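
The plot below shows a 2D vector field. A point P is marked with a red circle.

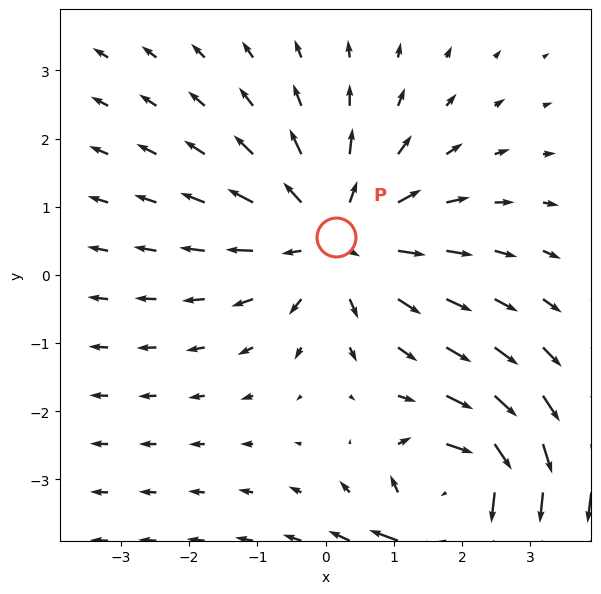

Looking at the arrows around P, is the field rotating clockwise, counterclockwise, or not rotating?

not rotating

Near P at (0.2, 0.6) the arrows show no circulation. The curl there is ≈0.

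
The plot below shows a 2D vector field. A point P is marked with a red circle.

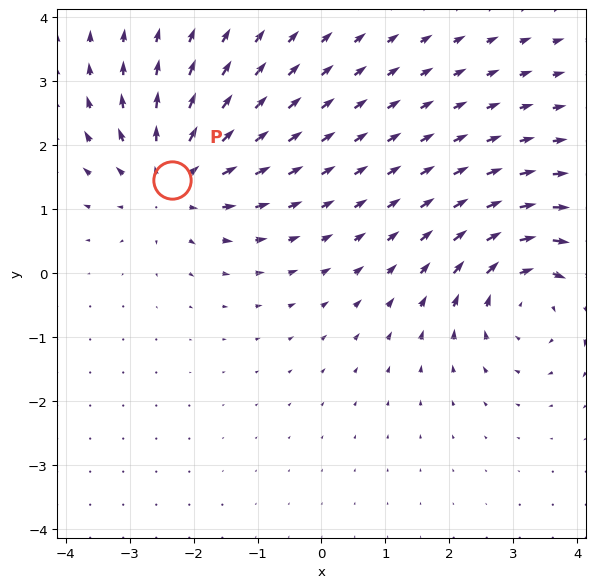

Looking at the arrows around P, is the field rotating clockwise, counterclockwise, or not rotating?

not rotating

Near P at (-2.3, 1.5) the arrows show no circulation. The curl there is ≈0.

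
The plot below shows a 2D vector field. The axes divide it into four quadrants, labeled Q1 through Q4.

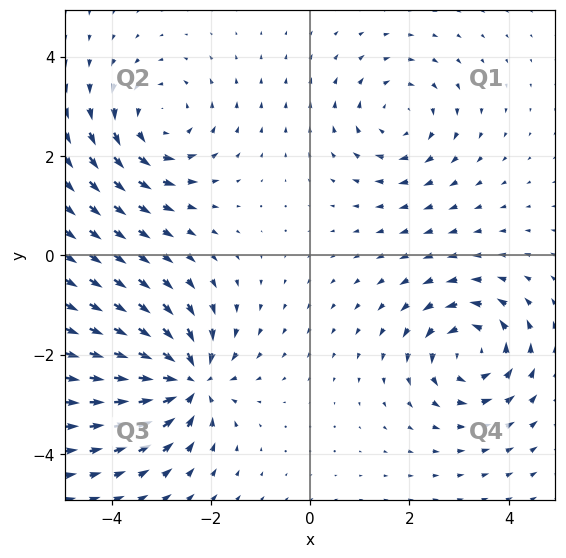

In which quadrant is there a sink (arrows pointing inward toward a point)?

Q3

The sink sits at approximately (-2.5, -2.5), which lies in quadrant Q3. The divergence there is about -7, negative as expected for a sink.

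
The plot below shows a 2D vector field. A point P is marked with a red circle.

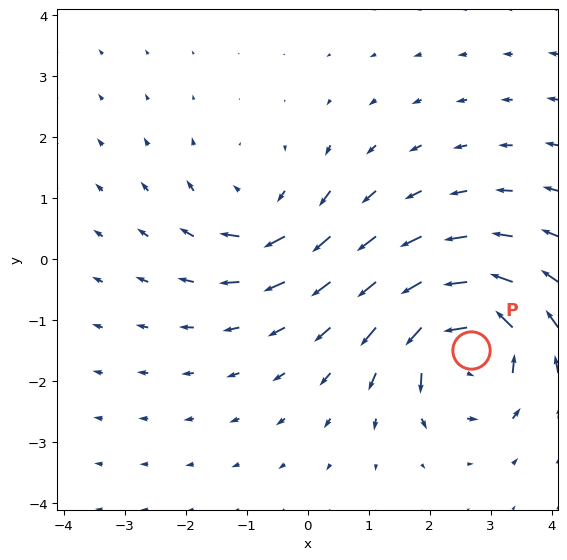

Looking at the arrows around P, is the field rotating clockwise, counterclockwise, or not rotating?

Near P at (2.7, -1.5) the arrows circulate counterclockwise. The curl (z-component) there is about +7; positive curl means counterclockwise rotation.

counterclockwise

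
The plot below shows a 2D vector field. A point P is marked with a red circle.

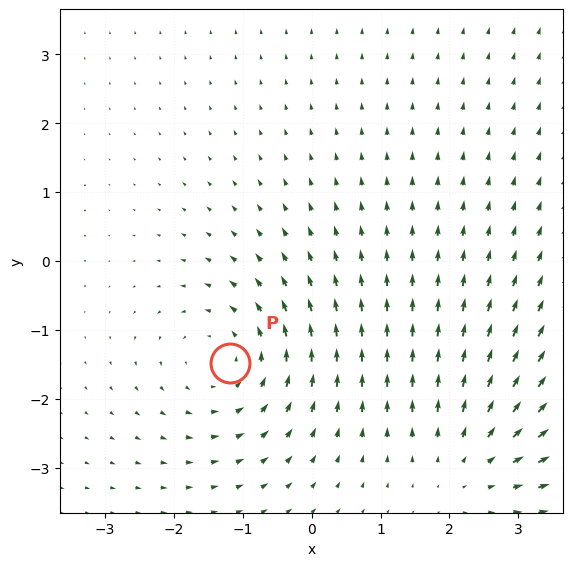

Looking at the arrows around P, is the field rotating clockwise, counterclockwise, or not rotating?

counterclockwise

Near P at (-1.2, -1.5) the arrows circulate counterclockwise. The curl (z-component) there is about +3; positive curl means counterclockwise rotation.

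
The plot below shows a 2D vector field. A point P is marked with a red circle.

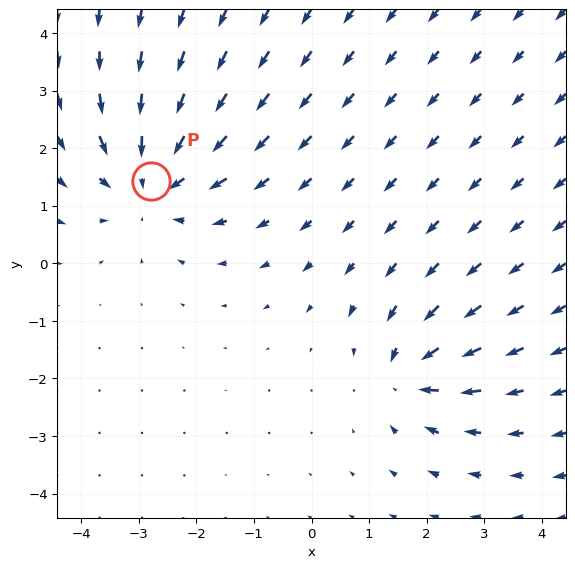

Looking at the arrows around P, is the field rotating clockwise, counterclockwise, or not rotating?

not rotating

Near P at (-2.8, 1.4) the arrows show no circulation. The curl there is ≈0.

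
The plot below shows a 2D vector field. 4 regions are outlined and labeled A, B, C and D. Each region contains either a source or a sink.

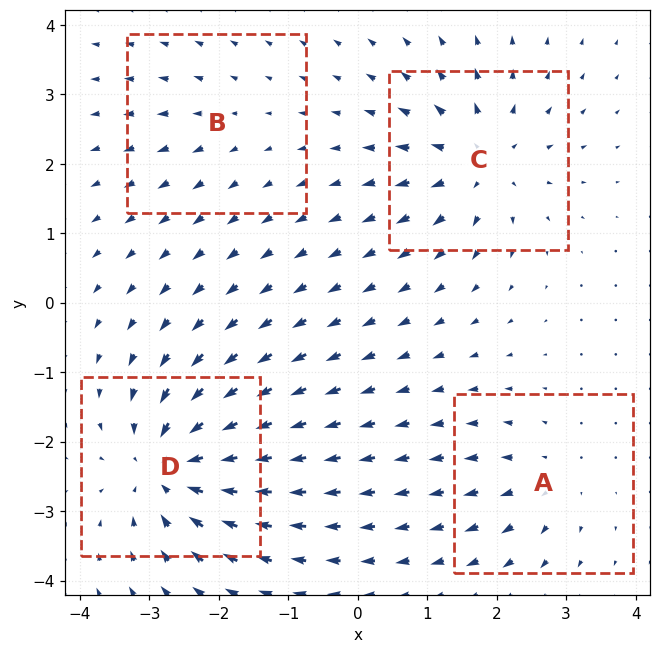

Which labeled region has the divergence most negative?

Divergence at each region's feature centre — A: about +4, B: about +2, C: about +6, D: about -8. Region D is most negative.

D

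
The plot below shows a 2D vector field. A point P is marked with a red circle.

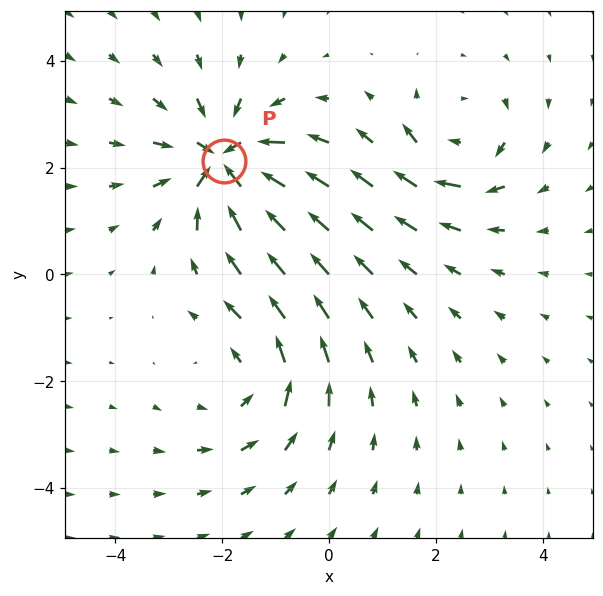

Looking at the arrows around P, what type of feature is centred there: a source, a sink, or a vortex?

sink

At P (-2.0, 2.1) the arrows converge inward. Divergence about -5, curl ≈0 — negative divergence with near-zero curl is a sink.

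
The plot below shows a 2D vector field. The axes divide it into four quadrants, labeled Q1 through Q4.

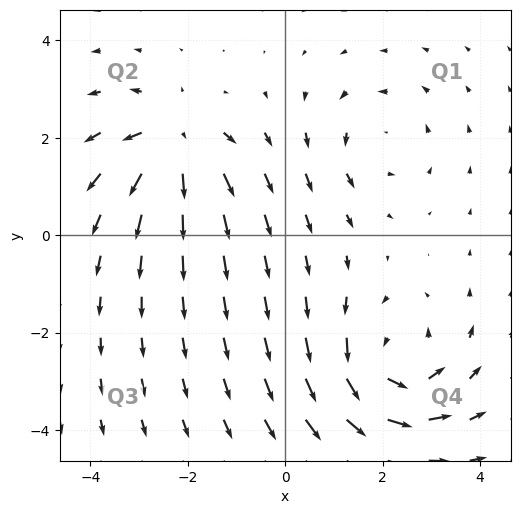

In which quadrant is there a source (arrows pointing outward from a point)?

Q2

The source sits at approximately (-2.3, 1.9), which lies in quadrant Q2. The divergence there is about +5, positive as expected for a source.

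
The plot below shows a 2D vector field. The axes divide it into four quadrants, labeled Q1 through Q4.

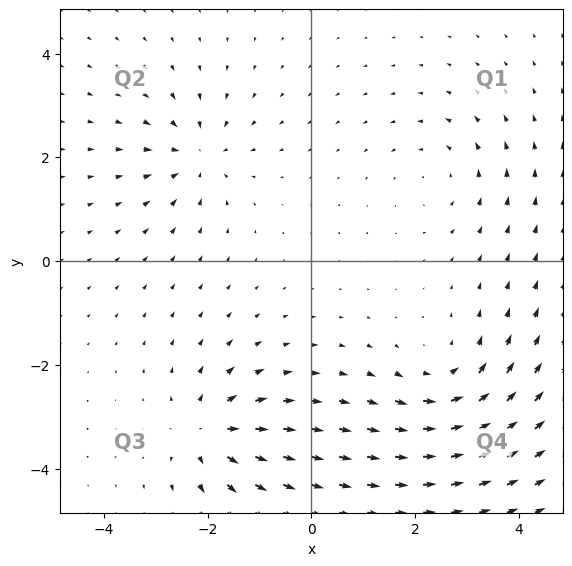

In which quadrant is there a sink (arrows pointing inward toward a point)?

Q2

The sink sits at approximately (-2.2, 2.0), which lies in quadrant Q2. The divergence there is about -5, negative as expected for a sink.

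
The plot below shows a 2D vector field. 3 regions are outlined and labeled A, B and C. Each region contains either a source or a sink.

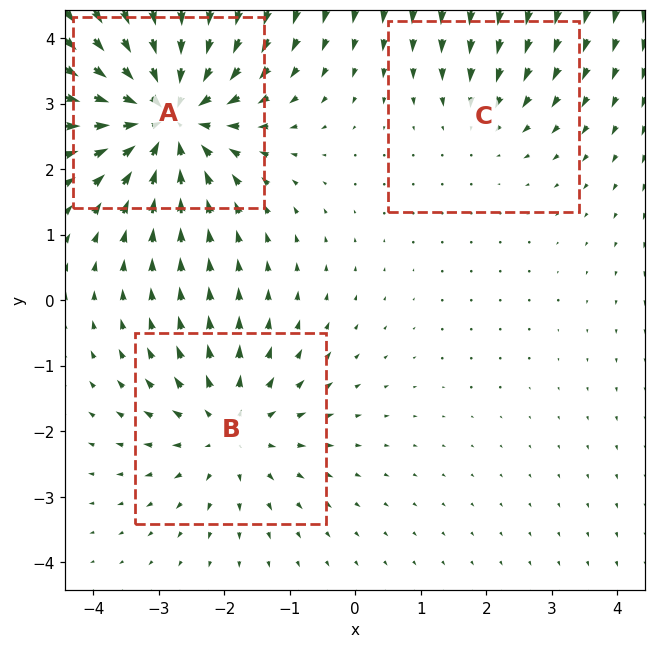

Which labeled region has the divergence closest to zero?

C

Divergence at each region's feature centre — A: about -5, B: about +3, C: about -2. Region C is closest to zero.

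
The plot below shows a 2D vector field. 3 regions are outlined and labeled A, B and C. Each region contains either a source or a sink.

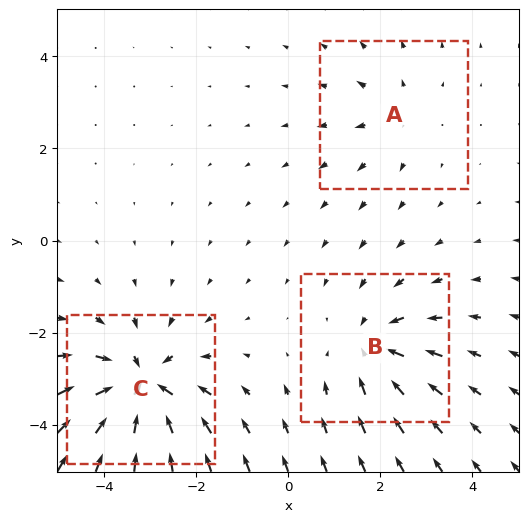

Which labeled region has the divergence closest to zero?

Divergence at each region's feature centre — A: about +2, B: about -3, C: about -5. Region A is closest to zero.

A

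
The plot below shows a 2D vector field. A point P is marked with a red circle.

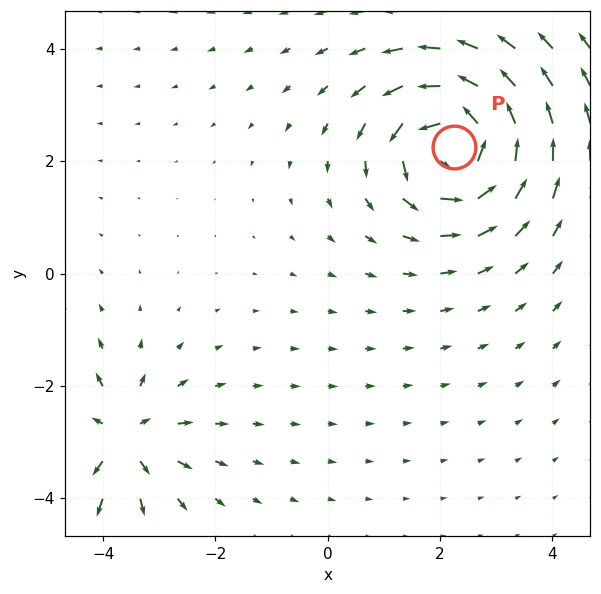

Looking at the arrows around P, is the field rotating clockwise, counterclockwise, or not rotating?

counterclockwise

Near P at (2.2, 2.3) the arrows circulate counterclockwise. The curl (z-component) there is about +6; positive curl means counterclockwise rotation.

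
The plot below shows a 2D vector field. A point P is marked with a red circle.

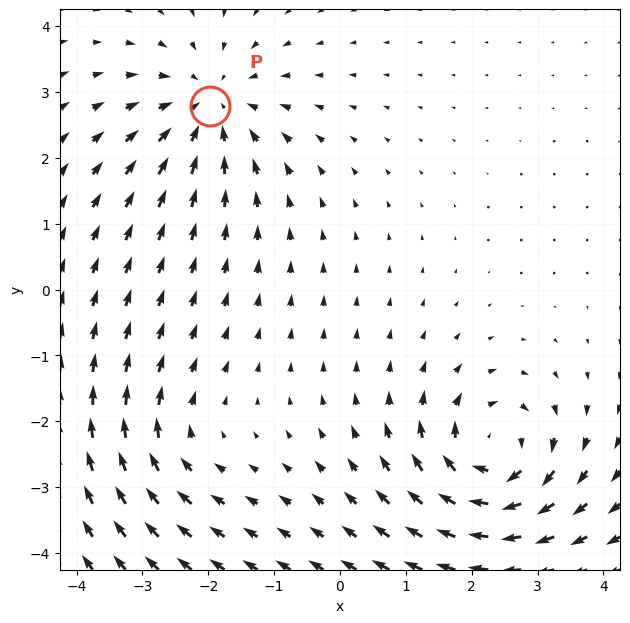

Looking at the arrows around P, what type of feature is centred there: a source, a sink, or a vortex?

sink

At P (-2.0, 2.8) the arrows converge inward. Divergence about -4, curl ≈0 — negative divergence with near-zero curl is a sink.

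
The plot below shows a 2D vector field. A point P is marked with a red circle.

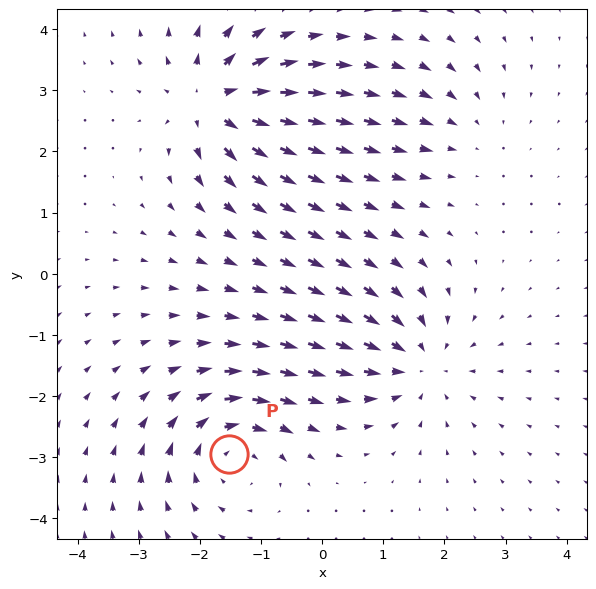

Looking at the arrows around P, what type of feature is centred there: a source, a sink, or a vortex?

At P (-1.5, -2.9) the arrows circulate clockwise. Divergence ≈0, curl about -5 — near-zero divergence with nonzero curl is a vortex.

vortex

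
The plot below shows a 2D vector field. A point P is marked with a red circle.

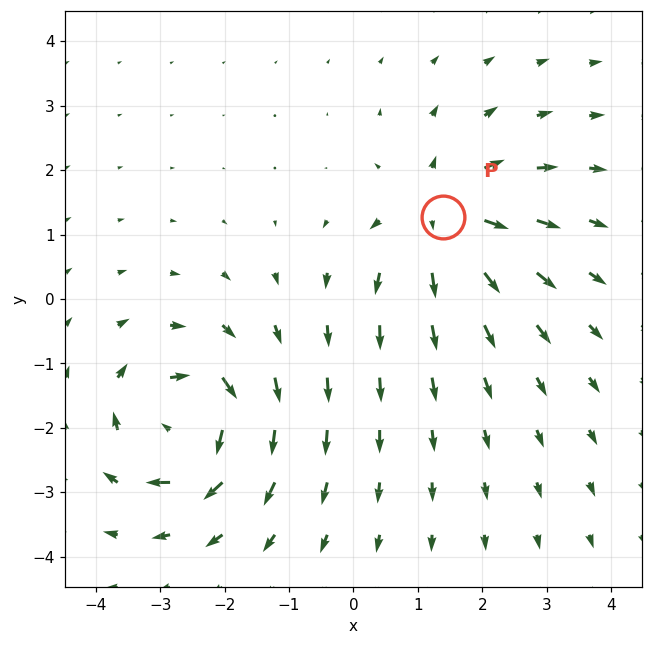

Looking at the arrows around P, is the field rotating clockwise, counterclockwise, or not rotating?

not rotating

Near P at (1.4, 1.3) the arrows show no circulation. The curl there is ≈0.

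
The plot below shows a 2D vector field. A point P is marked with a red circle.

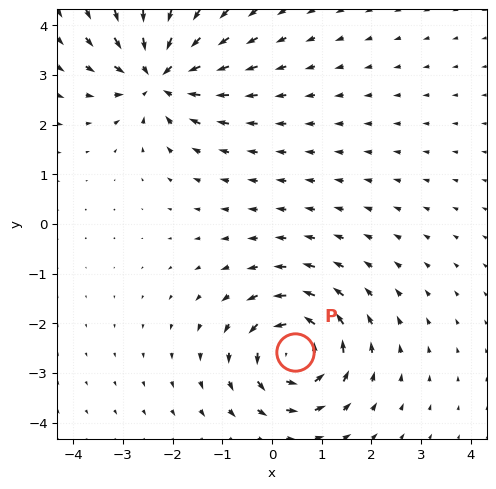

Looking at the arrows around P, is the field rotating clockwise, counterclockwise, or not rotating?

counterclockwise

Near P at (0.5, -2.6) the arrows circulate counterclockwise. The curl (z-component) there is about +6; positive curl means counterclockwise rotation.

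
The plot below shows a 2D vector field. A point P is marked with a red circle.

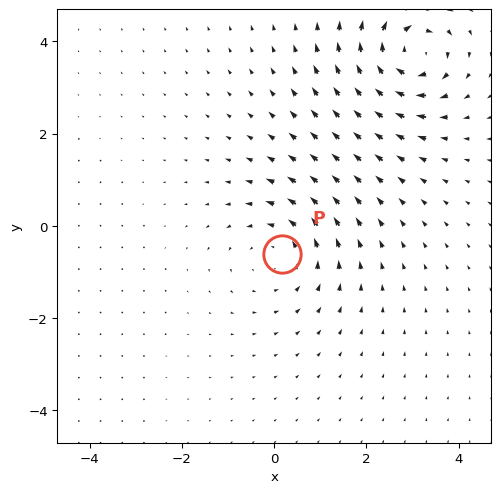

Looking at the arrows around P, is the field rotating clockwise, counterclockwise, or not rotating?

Near P at (0.2, -0.6) the arrows circulate counterclockwise. The curl (z-component) there is about +3; positive curl means counterclockwise rotation.

counterclockwise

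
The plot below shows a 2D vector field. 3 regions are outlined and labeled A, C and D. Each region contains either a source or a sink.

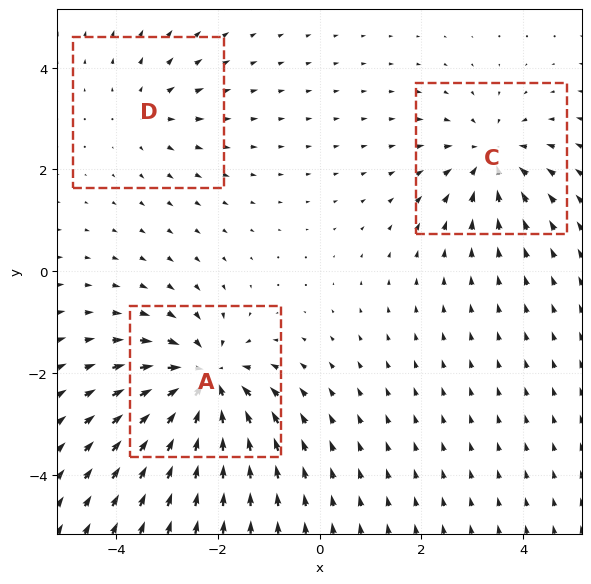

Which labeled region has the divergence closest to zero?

D

Divergence at each region's feature centre — A: about -5, C: about -4, D: about +2. Region D is closest to zero.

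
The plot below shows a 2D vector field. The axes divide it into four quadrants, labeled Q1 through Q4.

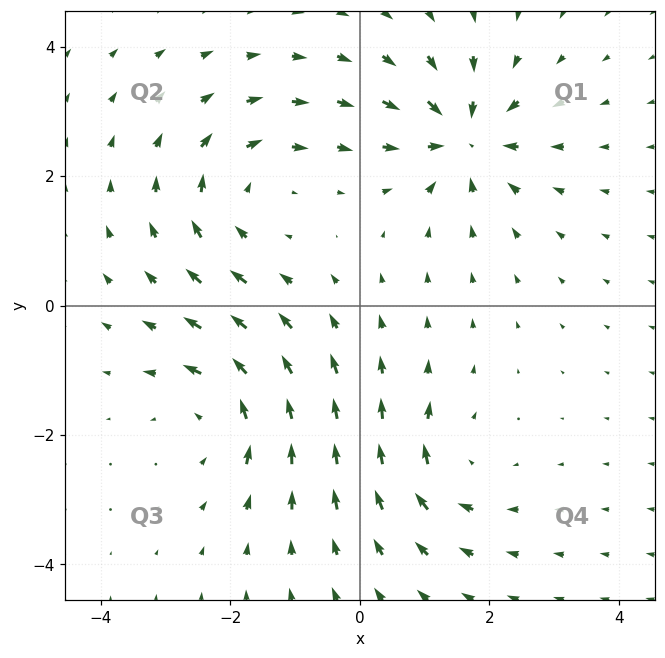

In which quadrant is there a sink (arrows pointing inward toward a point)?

Q1

The sink sits at approximately (1.6, 2.6), which lies in quadrant Q1. The divergence there is about -7, negative as expected for a sink.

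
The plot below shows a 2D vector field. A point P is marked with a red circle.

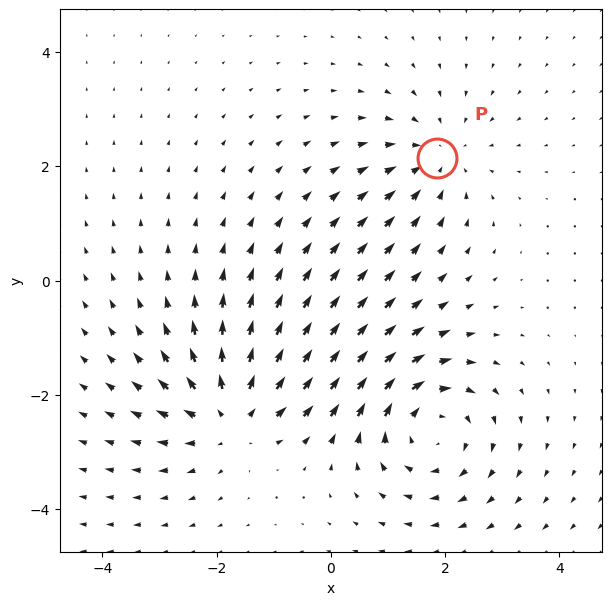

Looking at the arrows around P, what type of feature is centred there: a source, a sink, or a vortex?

sink

At P (1.9, 2.1) the arrows converge inward. Divergence about -3, curl ≈0 — negative divergence with near-zero curl is a sink.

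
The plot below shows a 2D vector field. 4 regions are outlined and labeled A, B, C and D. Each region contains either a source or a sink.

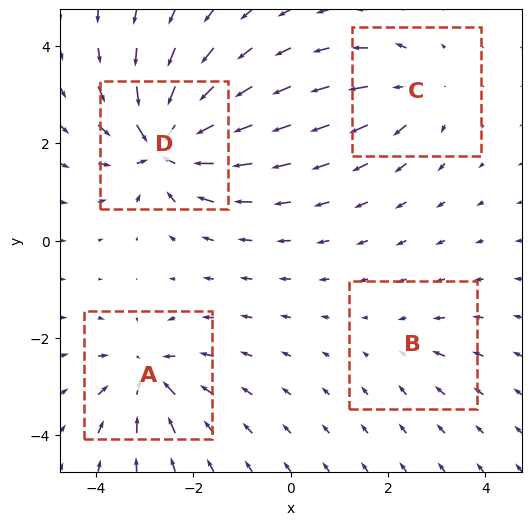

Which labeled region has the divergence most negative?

Divergence at each region's feature centre — A: about -6, B: about -2, C: about +4, D: about -9. Region D is most negative.

D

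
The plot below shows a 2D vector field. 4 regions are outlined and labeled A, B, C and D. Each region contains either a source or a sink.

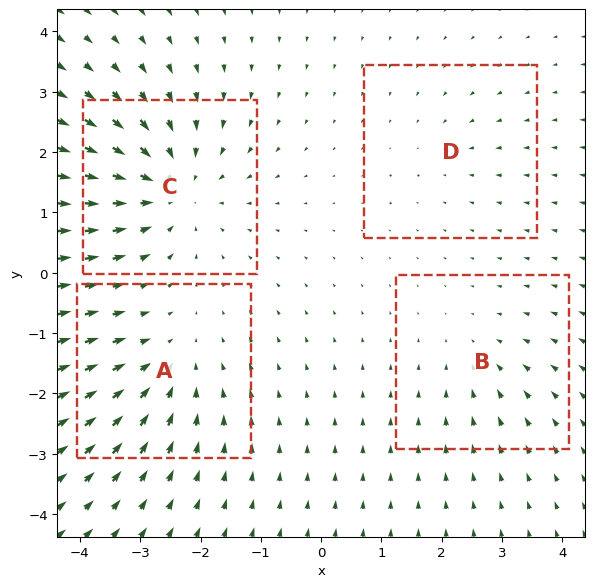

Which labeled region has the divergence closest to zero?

Divergence at each region's feature centre — A: about -4, B: about -3, C: about -6, D: about -2. Region D is closest to zero.

D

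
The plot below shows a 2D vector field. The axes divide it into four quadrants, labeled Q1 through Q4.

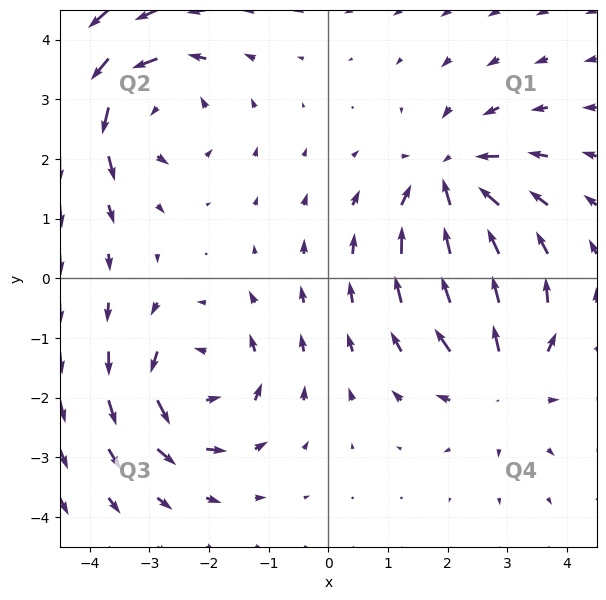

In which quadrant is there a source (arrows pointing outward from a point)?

Q4

The source sits at approximately (2.9, -1.7), which lies in quadrant Q4. The divergence there is about +3, positive as expected for a source.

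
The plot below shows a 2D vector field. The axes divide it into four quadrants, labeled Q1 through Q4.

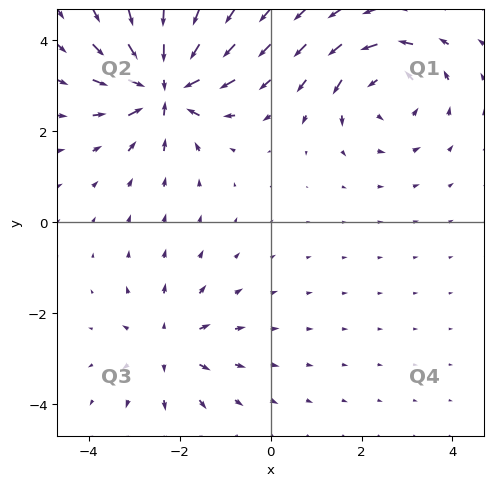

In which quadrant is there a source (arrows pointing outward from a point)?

Q3

The source sits at approximately (-2.2, -2.7), which lies in quadrant Q3. The divergence there is about +3, positive as expected for a source.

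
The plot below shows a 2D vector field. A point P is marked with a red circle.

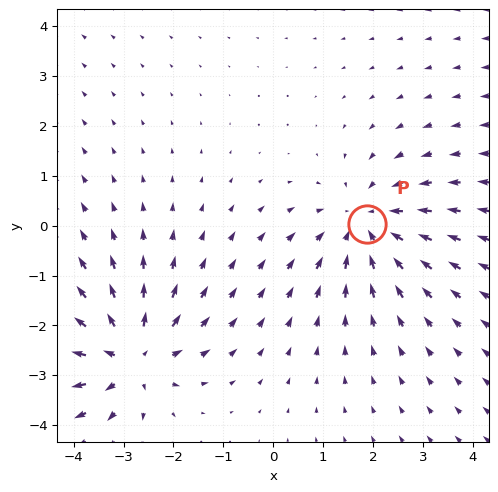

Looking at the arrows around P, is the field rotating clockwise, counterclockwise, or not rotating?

Near P at (1.9, 0.0) the arrows show no circulation. The curl there is ≈0.

not rotating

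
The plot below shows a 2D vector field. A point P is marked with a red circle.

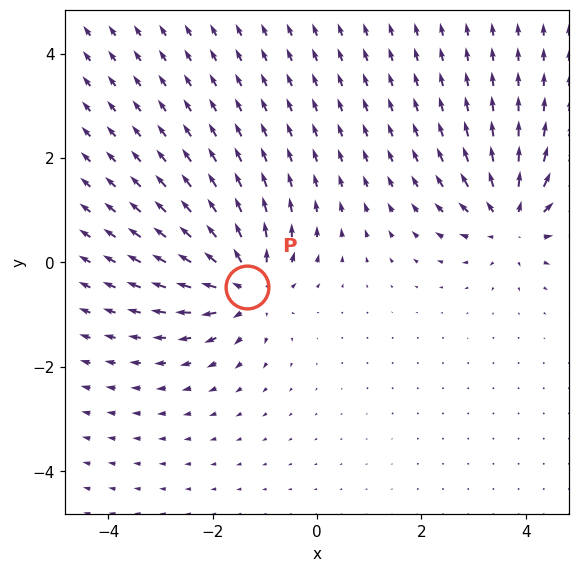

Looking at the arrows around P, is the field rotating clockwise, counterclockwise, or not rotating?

Near P at (-1.3, -0.5) the arrows show no circulation. The curl there is ≈0.

not rotating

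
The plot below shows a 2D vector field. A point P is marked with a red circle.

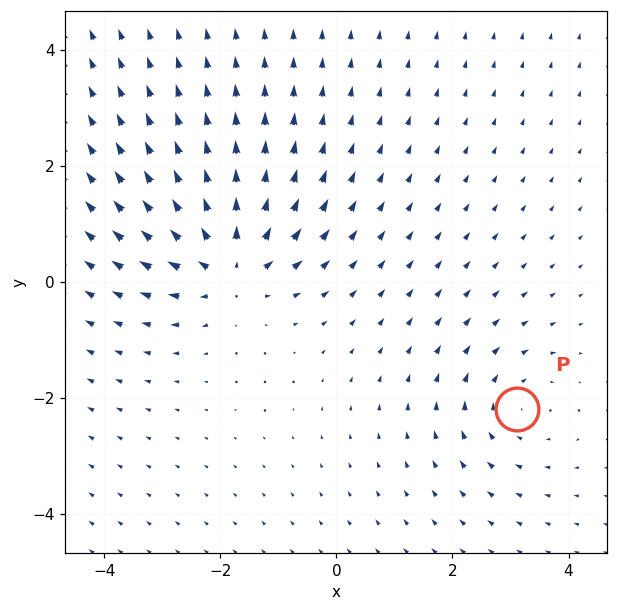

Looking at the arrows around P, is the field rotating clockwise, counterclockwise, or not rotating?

clockwise

Near P at (3.1, -2.2) the arrows circulate clockwise. The curl (z-component) there is about -3; negative curl means clockwise rotation.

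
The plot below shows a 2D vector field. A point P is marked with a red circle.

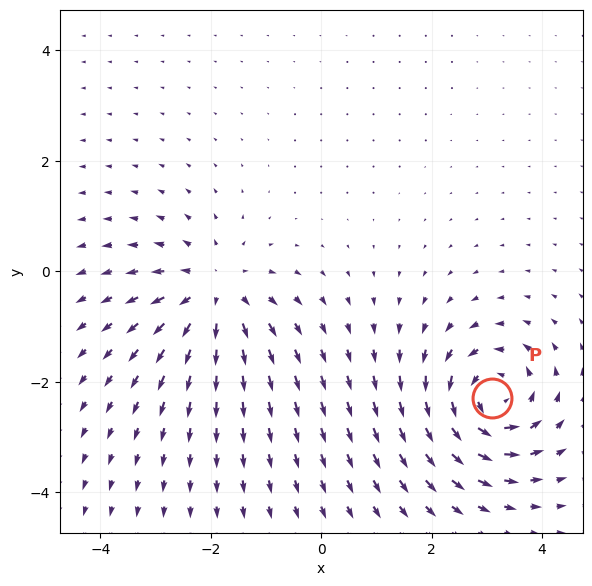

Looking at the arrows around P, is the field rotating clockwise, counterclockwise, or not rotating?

Near P at (3.1, -2.3) the arrows circulate counterclockwise. The curl (z-component) there is about +6; positive curl means counterclockwise rotation.

counterclockwise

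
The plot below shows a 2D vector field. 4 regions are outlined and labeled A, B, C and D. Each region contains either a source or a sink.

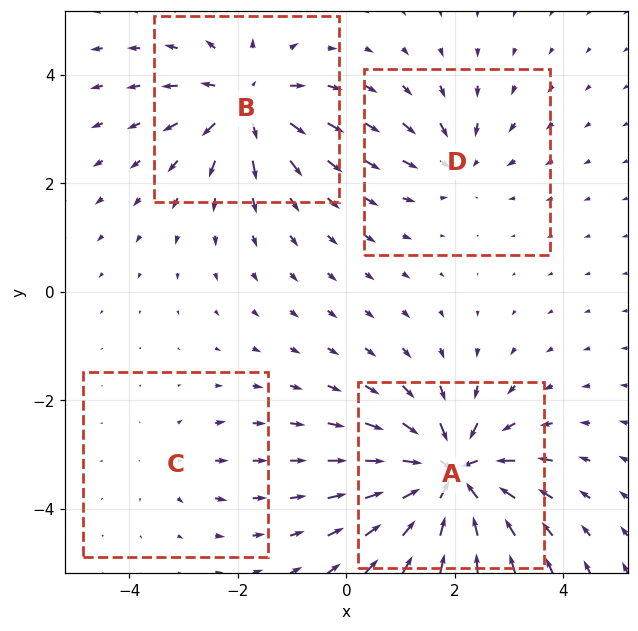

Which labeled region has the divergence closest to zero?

Divergence at each region's feature centre — A: about -9, B: about +6, C: about +2, D: about -4. Region C is closest to zero.

C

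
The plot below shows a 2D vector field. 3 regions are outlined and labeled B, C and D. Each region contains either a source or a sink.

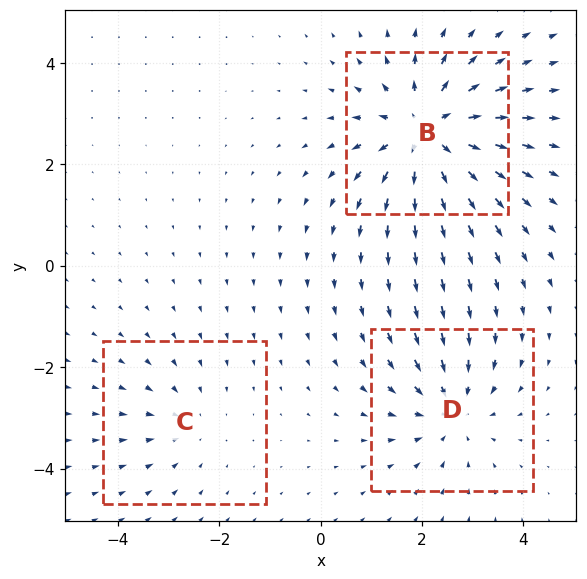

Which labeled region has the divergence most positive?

B

Divergence at each region's feature centre — B: about +5, C: about -2, D: about -3. Region B is most positive.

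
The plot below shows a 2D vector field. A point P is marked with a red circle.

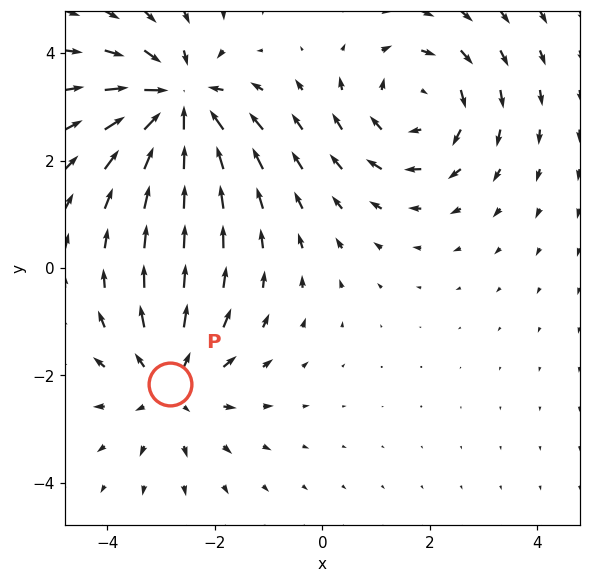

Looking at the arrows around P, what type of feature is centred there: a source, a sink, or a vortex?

source

At P (-2.8, -2.2) the arrows spread outward. Divergence about +3, curl ≈0 — positive divergence with near-zero curl is a source.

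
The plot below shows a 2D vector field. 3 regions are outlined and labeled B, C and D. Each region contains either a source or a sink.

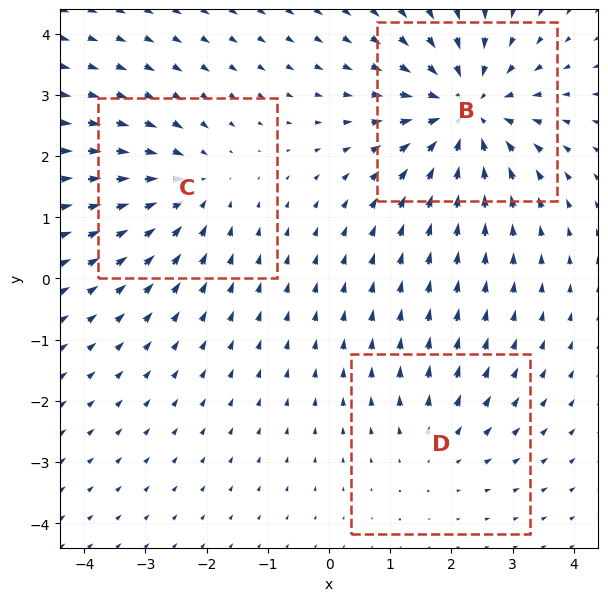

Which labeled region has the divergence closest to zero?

Divergence at each region's feature centre — B: about -5, C: about -3, D: about +2. Region D is closest to zero.

D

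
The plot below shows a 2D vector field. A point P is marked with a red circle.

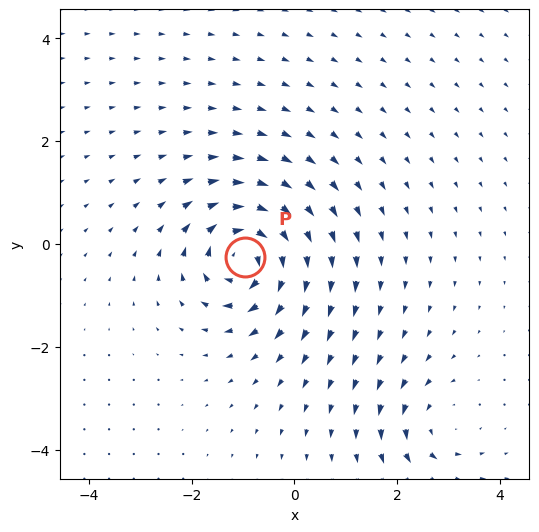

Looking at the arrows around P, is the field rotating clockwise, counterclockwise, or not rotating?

clockwise

Near P at (-1.0, -0.2) the arrows circulate clockwise. The curl (z-component) there is about -7; negative curl means clockwise rotation.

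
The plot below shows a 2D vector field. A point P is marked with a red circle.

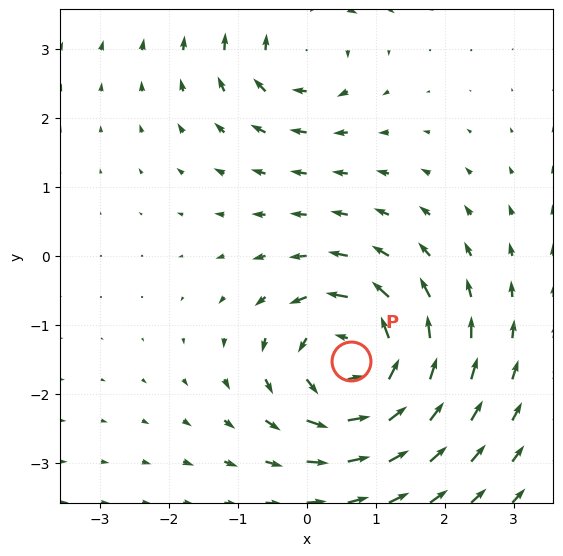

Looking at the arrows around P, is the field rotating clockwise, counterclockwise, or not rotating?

Near P at (0.6, -1.5) the arrows circulate counterclockwise. The curl (z-component) there is about +6; positive curl means counterclockwise rotation.

counterclockwise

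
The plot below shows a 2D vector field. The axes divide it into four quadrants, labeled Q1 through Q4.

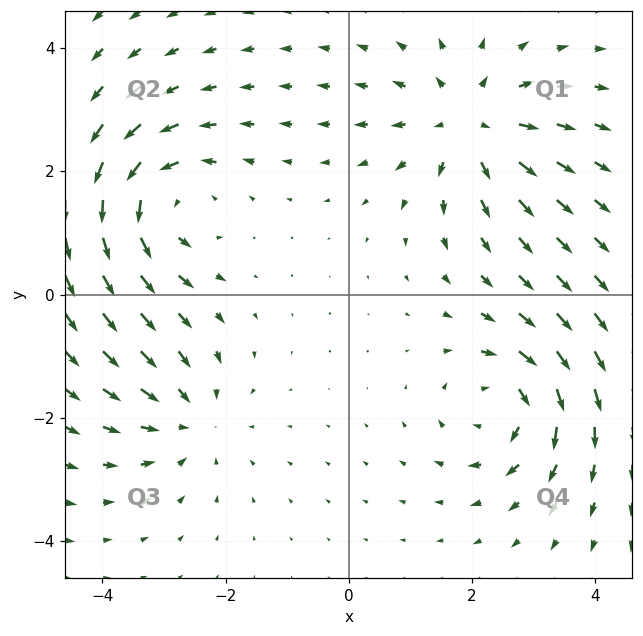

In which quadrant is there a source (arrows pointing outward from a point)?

Q1

The source sits at approximately (2.0, 2.8), which lies in quadrant Q1. The divergence there is about +5, positive as expected for a source.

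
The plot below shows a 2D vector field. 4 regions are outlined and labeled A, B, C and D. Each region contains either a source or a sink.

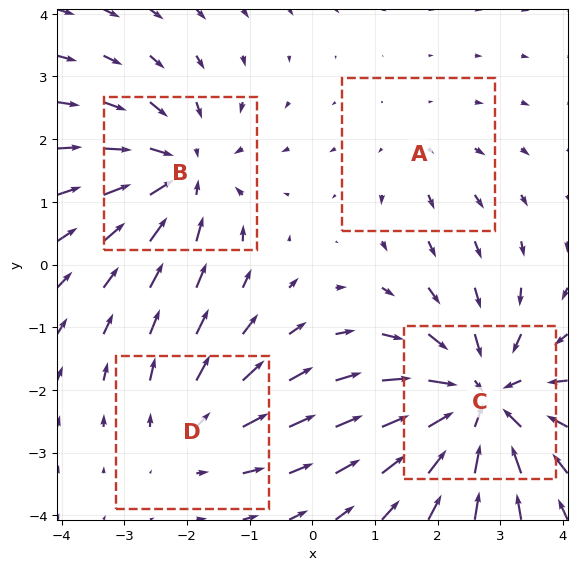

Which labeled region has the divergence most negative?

C

Divergence at each region's feature centre — A: about +2, B: about -4, C: about -6, D: about +3. Region C is most negative.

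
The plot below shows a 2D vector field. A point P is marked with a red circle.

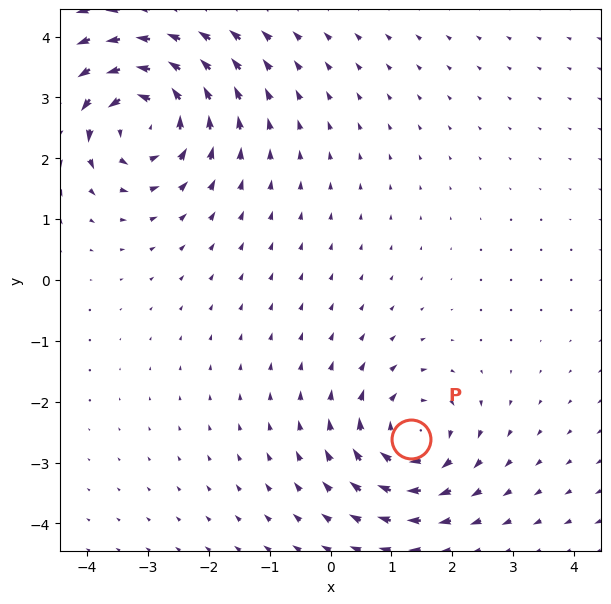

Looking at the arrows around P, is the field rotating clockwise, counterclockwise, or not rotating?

clockwise

Near P at (1.3, -2.6) the arrows circulate clockwise. The curl (z-component) there is about -5; negative curl means clockwise rotation.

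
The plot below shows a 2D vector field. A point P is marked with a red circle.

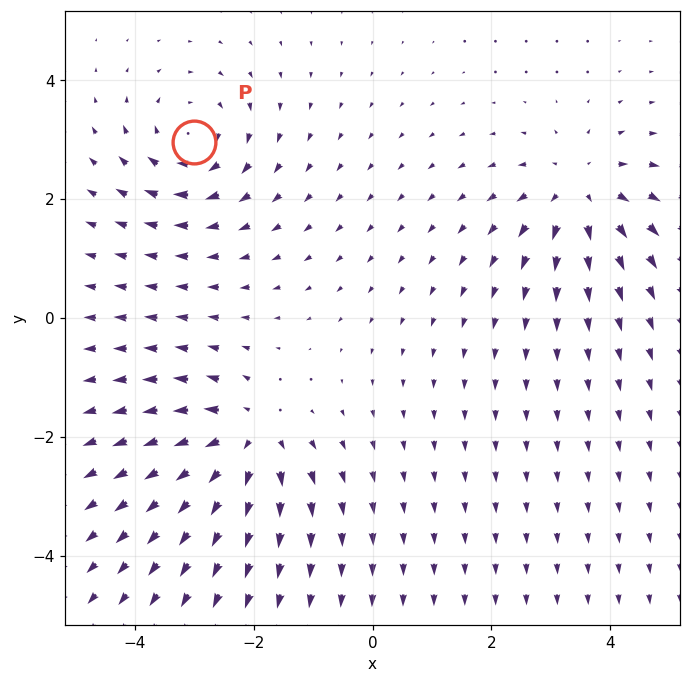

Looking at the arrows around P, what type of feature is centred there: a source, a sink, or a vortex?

At P (-3.0, 3.0) the arrows circulate clockwise. Divergence ≈0, curl about -4 — near-zero divergence with nonzero curl is a vortex.

vortex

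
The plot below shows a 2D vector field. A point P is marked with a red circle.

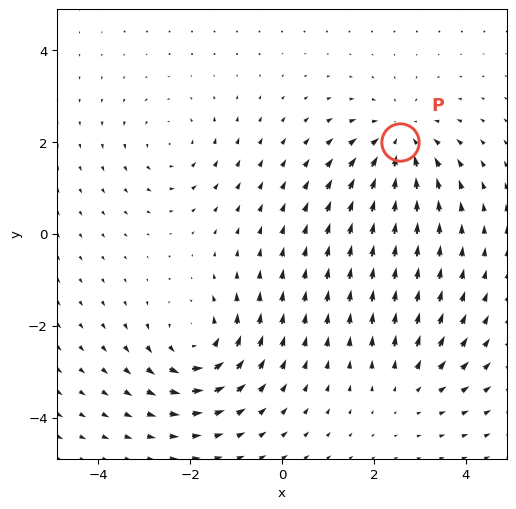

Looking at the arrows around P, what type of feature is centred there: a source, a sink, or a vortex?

sink

At P (2.6, 2.0) the arrows converge inward. Divergence about -5, curl ≈0 — negative divergence with near-zero curl is a sink.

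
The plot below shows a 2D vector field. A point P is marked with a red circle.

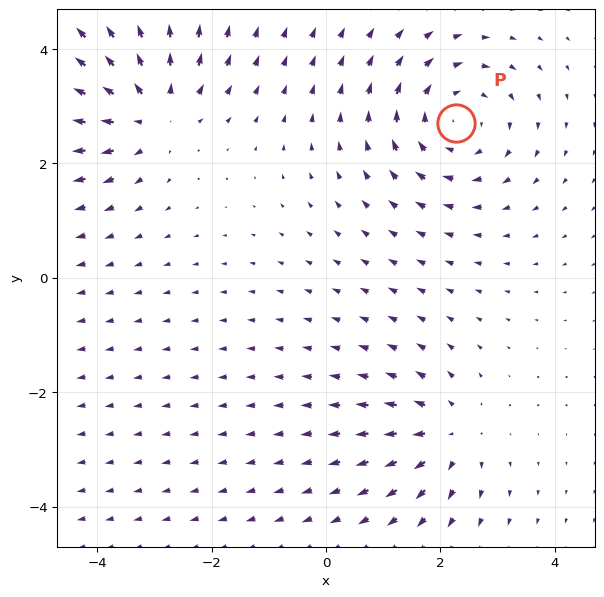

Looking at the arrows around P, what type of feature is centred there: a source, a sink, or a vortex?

At P (2.3, 2.7) the arrows circulate clockwise. Divergence ≈0, curl about -4 — near-zero divergence with nonzero curl is a vortex.

vortex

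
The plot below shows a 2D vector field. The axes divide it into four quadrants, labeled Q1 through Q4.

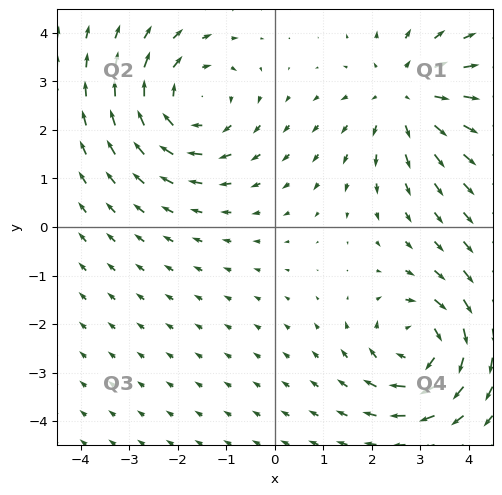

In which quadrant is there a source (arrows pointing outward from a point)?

The source sits at approximately (2.7, 2.7), which lies in quadrant Q1. The divergence there is about +4, positive as expected for a source.

Q1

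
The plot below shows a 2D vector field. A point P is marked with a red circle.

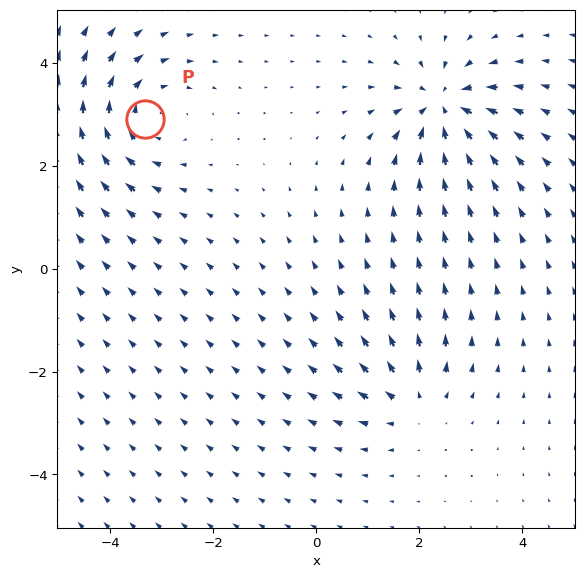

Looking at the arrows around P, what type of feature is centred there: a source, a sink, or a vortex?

vortex

At P (-3.3, 2.9) the arrows circulate clockwise. Divergence ≈0, curl about -4 — near-zero divergence with nonzero curl is a vortex.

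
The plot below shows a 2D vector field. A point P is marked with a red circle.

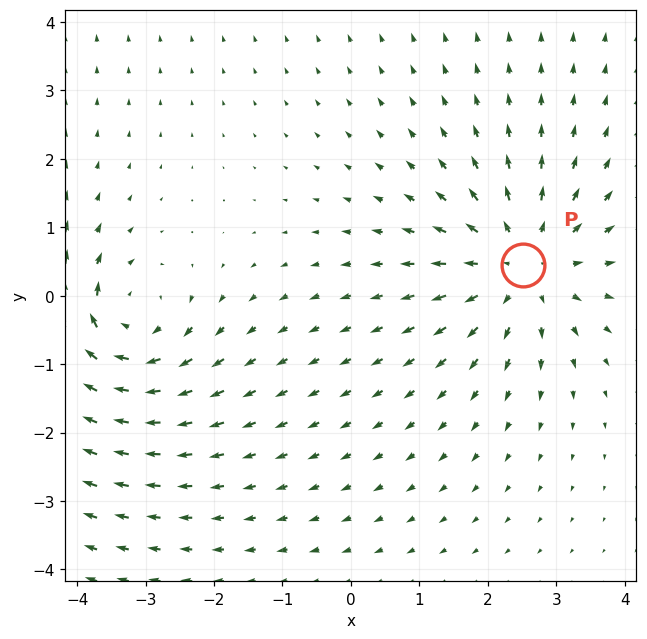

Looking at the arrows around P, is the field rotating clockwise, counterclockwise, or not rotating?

not rotating

Near P at (2.5, 0.4) the arrows show no circulation. The curl there is ≈0.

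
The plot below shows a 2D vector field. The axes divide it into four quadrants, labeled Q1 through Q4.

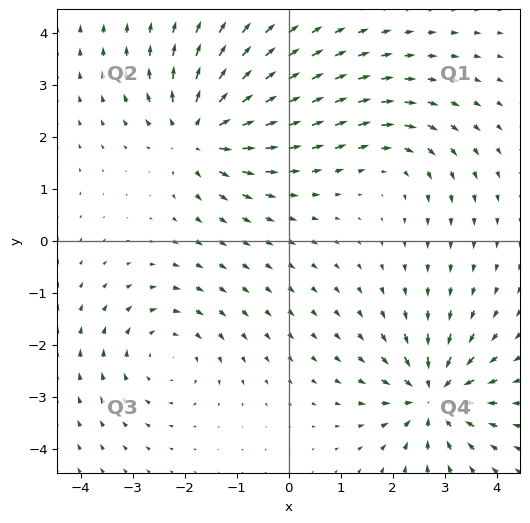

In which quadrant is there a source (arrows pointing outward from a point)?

The source sits at approximately (-1.7, 2.1), which lies in quadrant Q2. The divergence there is about +6, positive as expected for a source.

Q2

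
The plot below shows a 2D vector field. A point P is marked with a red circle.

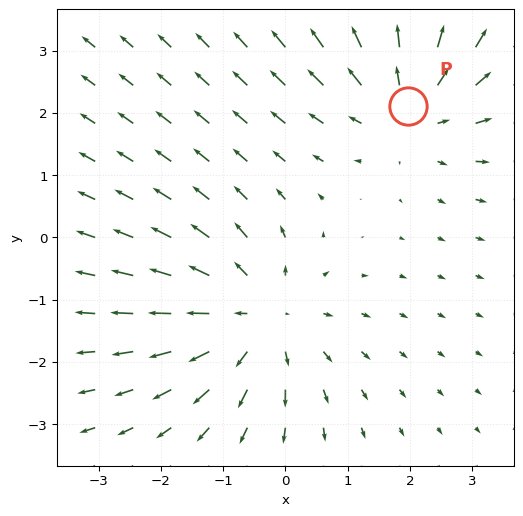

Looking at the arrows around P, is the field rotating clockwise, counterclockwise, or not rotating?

Near P at (2.0, 2.1) the arrows show no circulation. The curl there is ≈0.

not rotating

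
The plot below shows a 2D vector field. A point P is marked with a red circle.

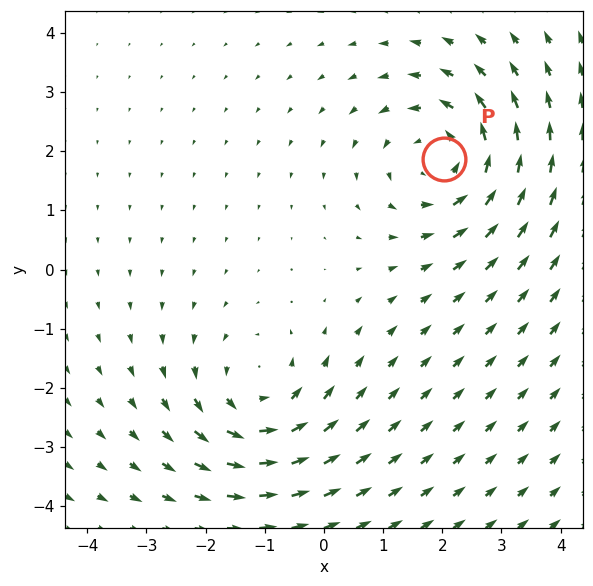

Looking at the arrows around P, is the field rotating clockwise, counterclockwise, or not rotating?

Near P at (2.0, 1.9) the arrows circulate counterclockwise. The curl (z-component) there is about +4; positive curl means counterclockwise rotation.

counterclockwise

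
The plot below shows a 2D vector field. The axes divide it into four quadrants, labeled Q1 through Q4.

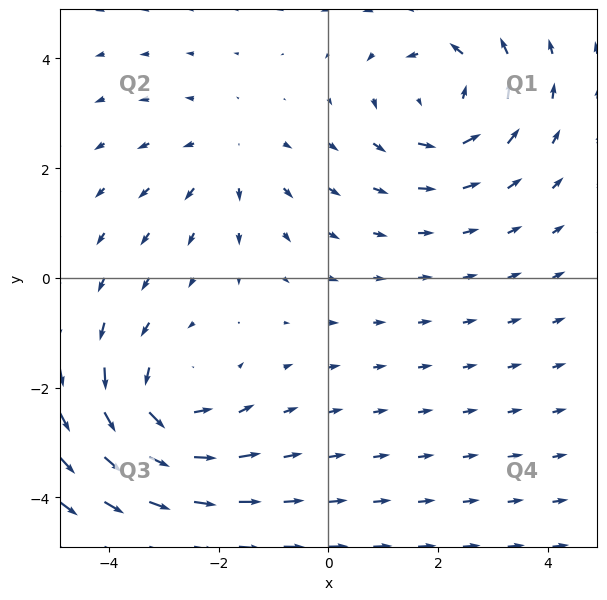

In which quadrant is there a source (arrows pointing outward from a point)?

The source sits at approximately (-1.8, 2.2), which lies in quadrant Q2. The divergence there is about +2, positive as expected for a source.

Q2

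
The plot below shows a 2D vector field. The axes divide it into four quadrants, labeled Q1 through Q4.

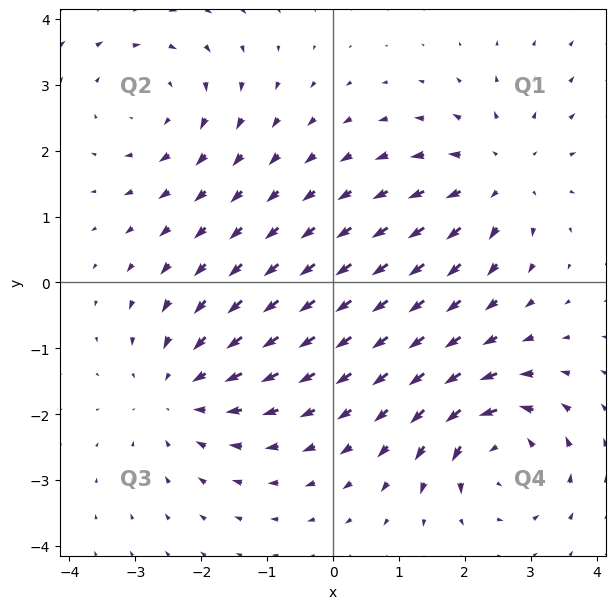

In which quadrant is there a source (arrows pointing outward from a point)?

Q1

The source sits at approximately (2.5, 1.6), which lies in quadrant Q1. The divergence there is about +3, positive as expected for a source.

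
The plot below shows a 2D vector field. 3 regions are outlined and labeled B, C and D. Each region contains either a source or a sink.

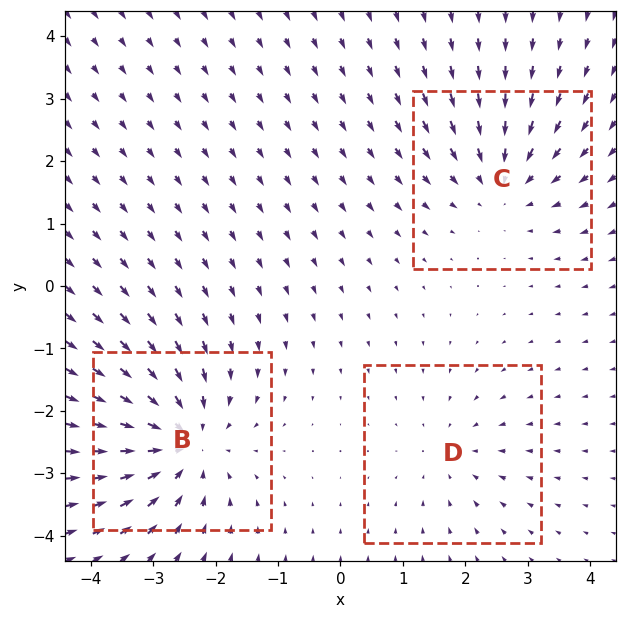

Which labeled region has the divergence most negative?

Divergence at each region's feature centre — B: about -5, C: about -3, D: about -2. Region B is most negative.

B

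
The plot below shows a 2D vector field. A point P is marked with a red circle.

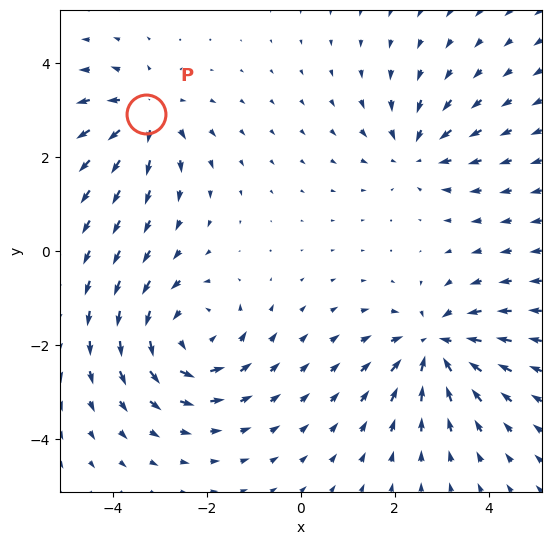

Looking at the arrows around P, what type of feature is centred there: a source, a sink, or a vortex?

source

At P (-3.3, 2.9) the arrows spread outward. Divergence about +4, curl ≈0 — positive divergence with near-zero curl is a source.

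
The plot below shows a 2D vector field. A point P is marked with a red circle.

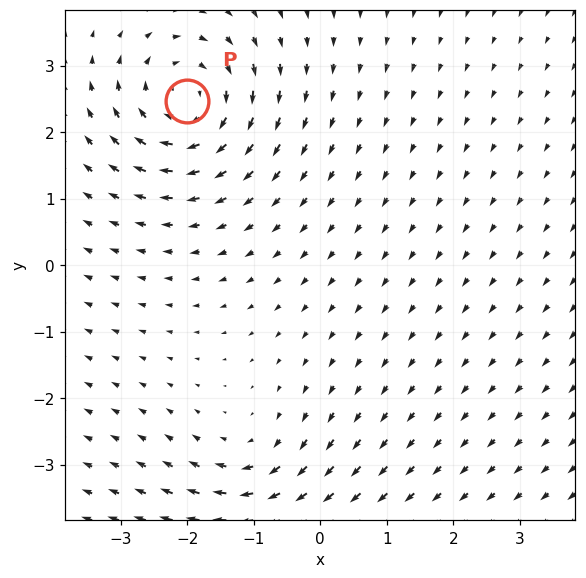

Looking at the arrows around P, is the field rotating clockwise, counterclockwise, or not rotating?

clockwise

Near P at (-2.0, 2.5) the arrows circulate clockwise. The curl (z-component) there is about -6; negative curl means clockwise rotation.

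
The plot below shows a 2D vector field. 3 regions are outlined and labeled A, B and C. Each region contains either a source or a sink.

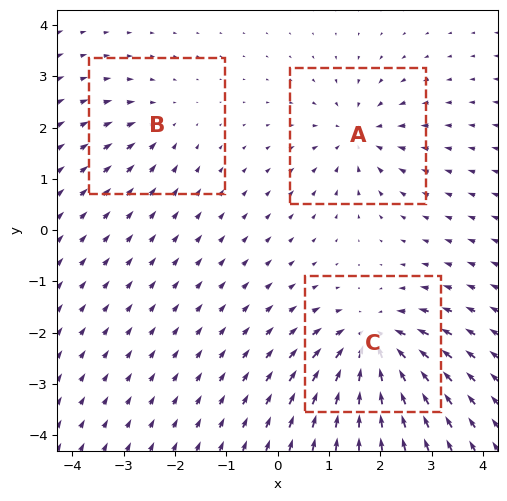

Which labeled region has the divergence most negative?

Divergence at each region's feature centre — A: about -4, B: about -2, C: about -6. Region C is most negative.

C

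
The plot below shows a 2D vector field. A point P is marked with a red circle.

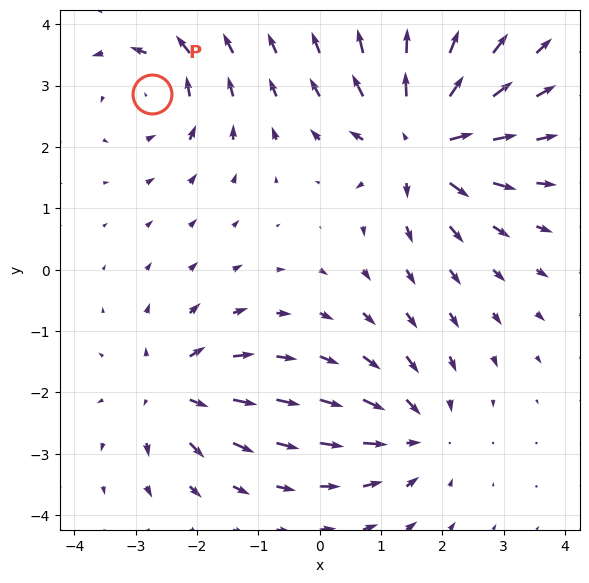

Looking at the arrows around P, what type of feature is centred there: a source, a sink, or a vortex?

At P (-2.7, 2.9) the arrows circulate counterclockwise. Divergence ≈0, curl about +4 — near-zero divergence with nonzero curl is a vortex.

vortex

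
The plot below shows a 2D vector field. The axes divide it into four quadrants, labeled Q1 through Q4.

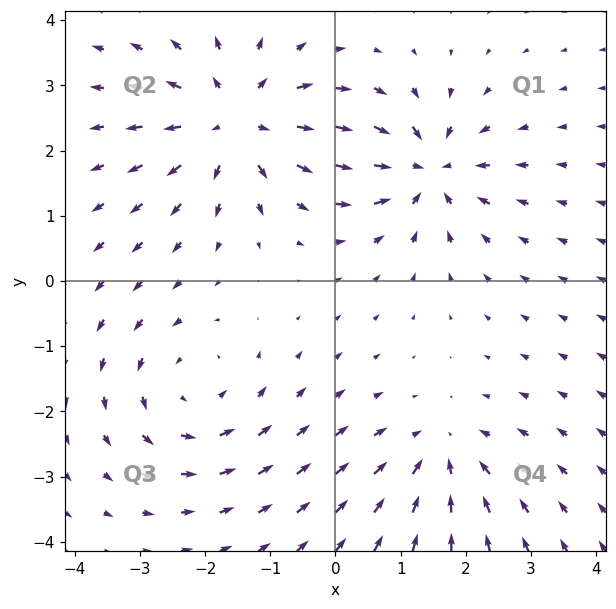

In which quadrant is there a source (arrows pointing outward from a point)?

Q2

The source sits at approximately (-1.5, 2.5), which lies in quadrant Q2. The divergence there is about +5, positive as expected for a source.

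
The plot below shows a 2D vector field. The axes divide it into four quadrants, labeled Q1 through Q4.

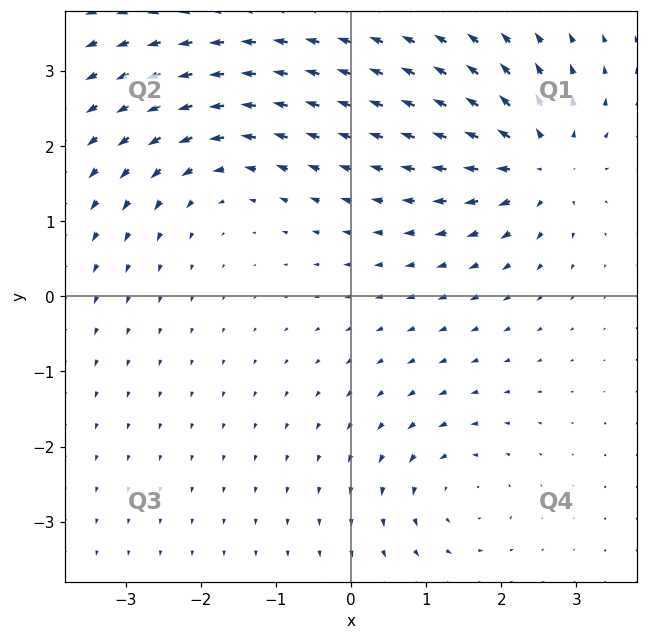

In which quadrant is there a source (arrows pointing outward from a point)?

The source sits at approximately (2.5, 1.8), which lies in quadrant Q1. The divergence there is about +6, positive as expected for a source.

Q1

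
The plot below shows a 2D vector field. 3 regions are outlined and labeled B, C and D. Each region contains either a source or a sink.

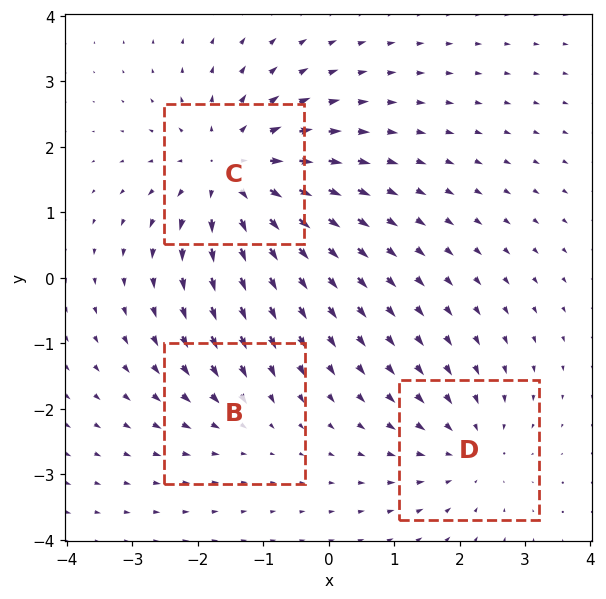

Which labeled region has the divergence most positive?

C

Divergence at each region's feature centre — B: about -2, C: about +4, D: about -3. Region C is most positive.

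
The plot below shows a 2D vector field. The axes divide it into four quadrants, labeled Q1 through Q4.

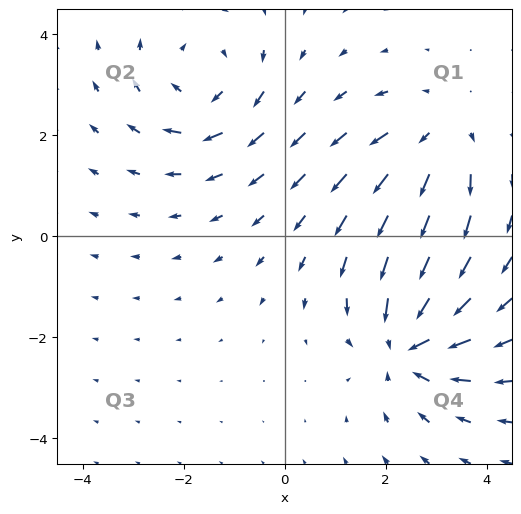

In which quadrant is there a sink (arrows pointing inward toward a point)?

Q4

The sink sits at approximately (2.4, -2.1), which lies in quadrant Q4. The divergence there is about -4, negative as expected for a sink.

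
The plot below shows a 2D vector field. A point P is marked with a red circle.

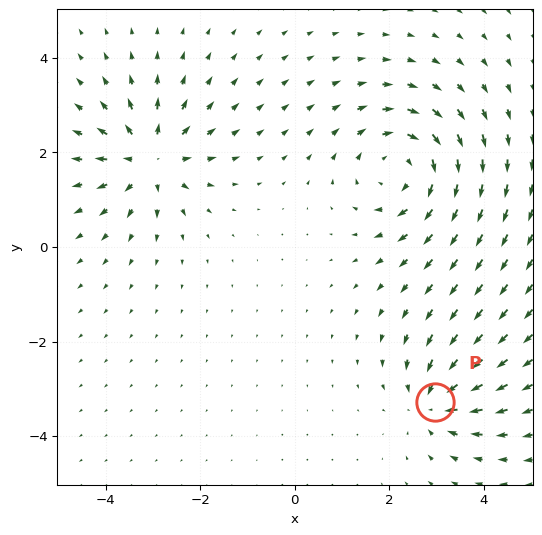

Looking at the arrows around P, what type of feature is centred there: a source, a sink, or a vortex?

sink

At P (3.0, -3.3) the arrows converge inward. Divergence about -4, curl ≈0 — negative divergence with near-zero curl is a sink.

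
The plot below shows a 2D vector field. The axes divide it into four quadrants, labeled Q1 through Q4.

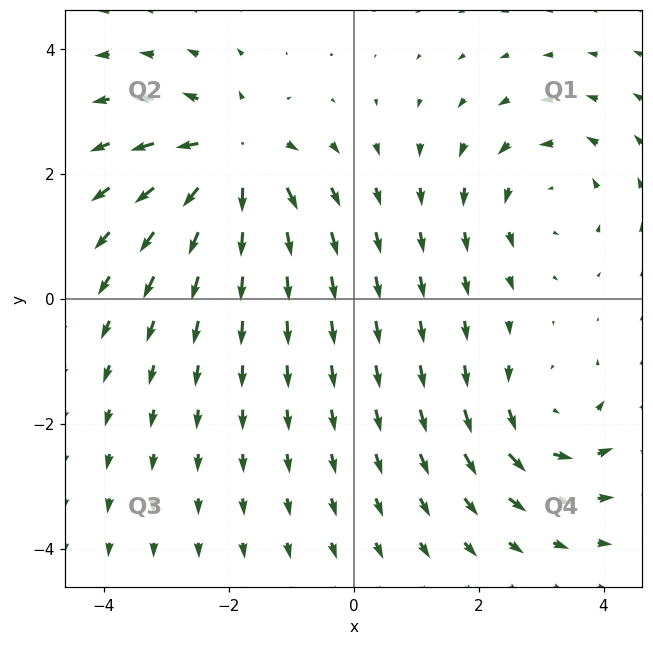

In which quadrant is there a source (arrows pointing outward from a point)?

The source sits at approximately (-1.9, 2.3), which lies in quadrant Q2. The divergence there is about +6, positive as expected for a source.

Q2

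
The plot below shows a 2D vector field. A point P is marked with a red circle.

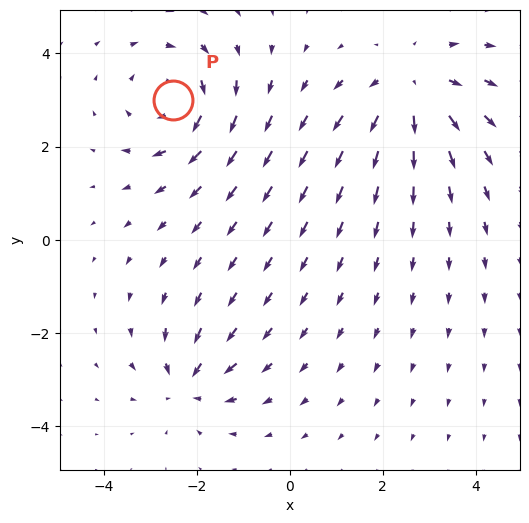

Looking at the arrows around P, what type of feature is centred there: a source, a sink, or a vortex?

vortex

At P (-2.5, 3.0) the arrows circulate clockwise. Divergence ≈0, curl about -4 — near-zero divergence with nonzero curl is a vortex.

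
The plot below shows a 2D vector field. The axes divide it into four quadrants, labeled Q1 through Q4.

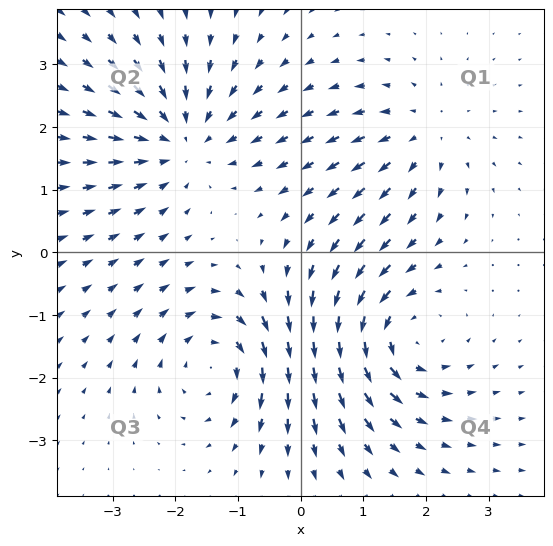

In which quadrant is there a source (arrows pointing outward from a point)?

Q1

The source sits at approximately (2.0, 1.9), which lies in quadrant Q1. The divergence there is about +3, positive as expected for a source.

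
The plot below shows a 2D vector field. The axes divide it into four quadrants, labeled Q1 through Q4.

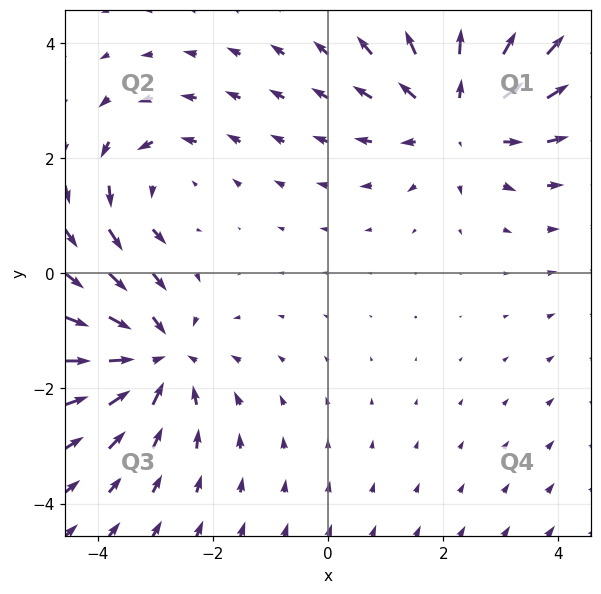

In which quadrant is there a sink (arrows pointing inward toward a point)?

The sink sits at approximately (-3.0, -1.5), which lies in quadrant Q3. The divergence there is about -4, negative as expected for a sink.

Q3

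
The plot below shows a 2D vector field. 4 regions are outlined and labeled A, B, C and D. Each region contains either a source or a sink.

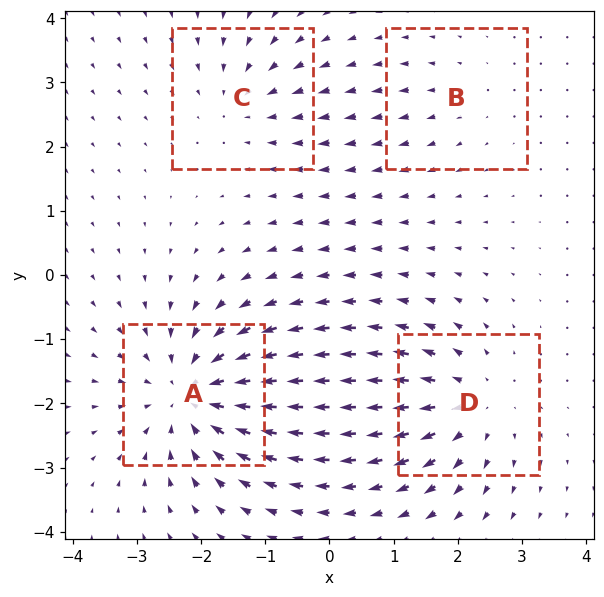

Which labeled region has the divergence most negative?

A

Divergence at each region's feature centre — A: about -6, B: about +2, C: about -3, D: about +5. Region A is most negative.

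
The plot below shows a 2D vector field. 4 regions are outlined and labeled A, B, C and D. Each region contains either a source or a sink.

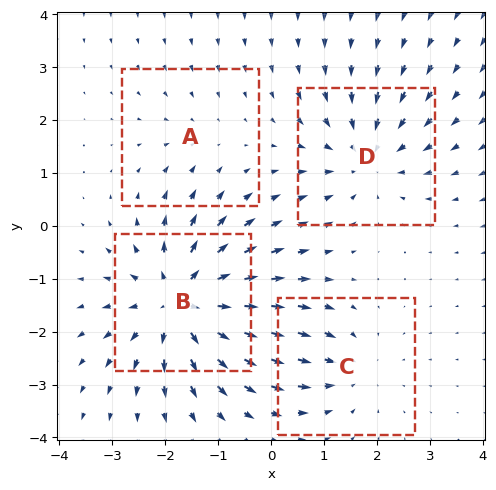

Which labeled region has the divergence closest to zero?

Divergence at each region's feature centre — A: about -2, B: about +7, C: about -3, D: about -4. Region A is closest to zero.

A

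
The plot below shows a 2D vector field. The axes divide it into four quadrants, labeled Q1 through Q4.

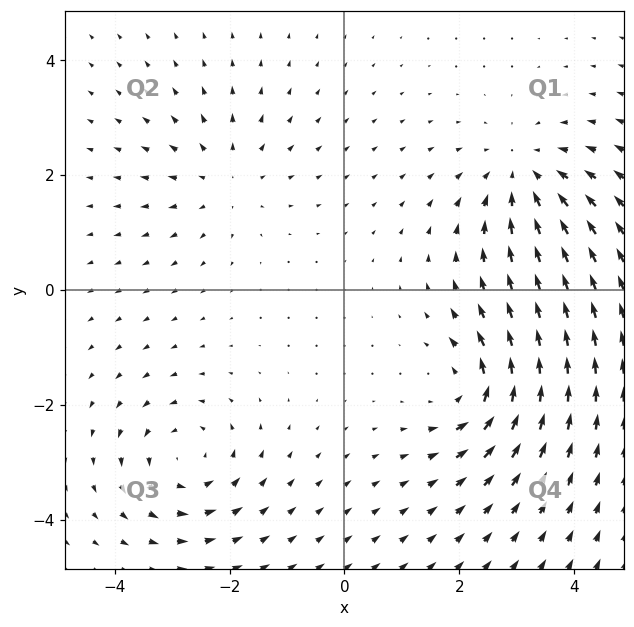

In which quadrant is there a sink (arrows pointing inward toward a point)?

The sink sits at approximately (3.1, 2.0), which lies in quadrant Q1. The divergence there is about -4, negative as expected for a sink.

Q1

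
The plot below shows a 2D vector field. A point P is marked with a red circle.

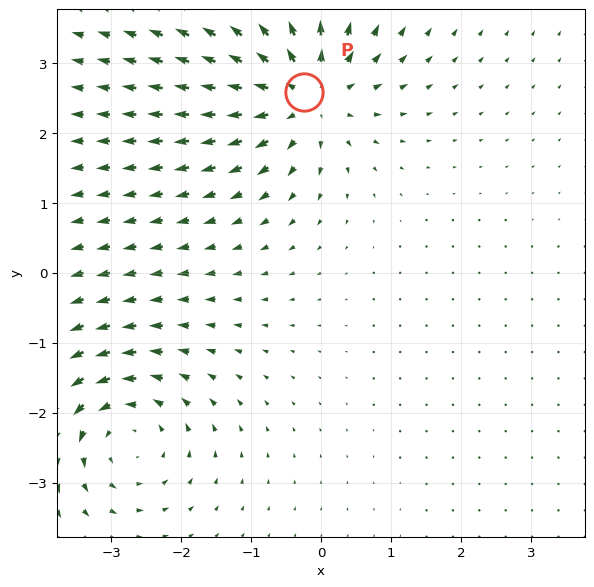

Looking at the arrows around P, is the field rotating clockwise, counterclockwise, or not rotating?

Near P at (-0.2, 2.6) the arrows show no circulation. The curl there is ≈0.

not rotating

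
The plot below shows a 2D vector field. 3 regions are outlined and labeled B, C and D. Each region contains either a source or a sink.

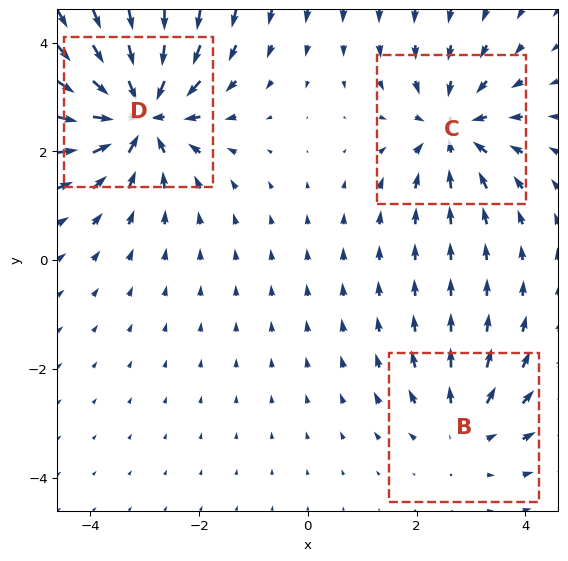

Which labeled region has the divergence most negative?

D

Divergence at each region's feature centre — B: about +2, C: about -3, D: about -5. Region D is most negative.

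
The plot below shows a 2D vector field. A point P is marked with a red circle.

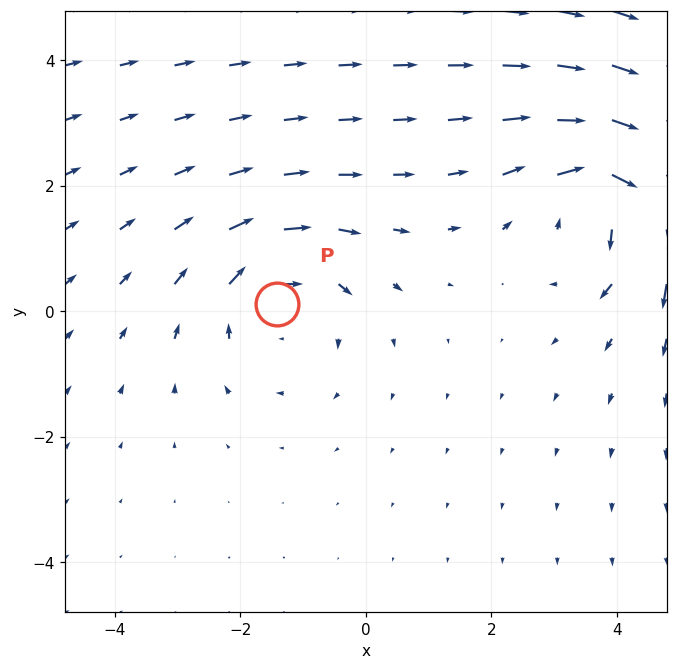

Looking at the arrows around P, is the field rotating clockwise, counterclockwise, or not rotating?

Near P at (-1.4, 0.1) the arrows circulate clockwise. The curl (z-component) there is about -3; negative curl means clockwise rotation.

clockwise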